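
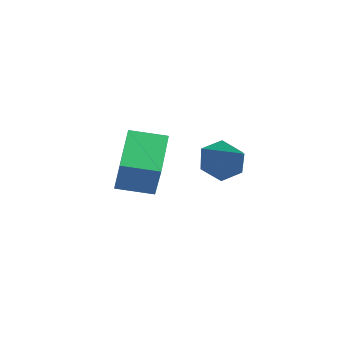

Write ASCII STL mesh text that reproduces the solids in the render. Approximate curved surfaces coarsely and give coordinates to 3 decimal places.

solid 
facet normal -0.481 0.767 0.424
outer loop
vertex -3.84 -0.8 -0.836
vertex -2.611 0.122 -1.109
vertex -4.544 -0.343 -2.462
endloop
endfacet
facet normal -0.787 -0.591 0.175
outer loop
vertex -3.489 -2.022 -3.391
vertex -3.84 -0.8 -0.836
vertex -4.544 -0.343 -2.462
endloop
endfacet
facet normal -0.481 0.767 0.424
outer loop
vertex -4.544 -0.343 -2.462
vertex -2.611 0.122 -1.109
vertex -3.315 0.579 -2.735
endloop
endfacet
facet normal -0.385 0.250 -0.889
outer loop
vertex -3.315 0.579 -2.735
vertex -3.489 -2.022 -3.391
vertex -4.544 -0.343 -2.462
endloop
endfacet
facet normal 0.385 -0.250 0.889
outer loop
vertex -3.84 -0.8 -0.836
vertex -1.556 -1.557 -2.038
vertex -2.611 0.122 -1.109
endloop
endfacet
facet normal -0.787 -0.591 0.175
outer loop
vertex -2.785 -2.479 -1.765
vertex -3.84 -0.8 -0.836
vertex -3.489 -2.022 -3.391
endloop
endfacet
facet normal 0.385 -0.250 0.889
outer loop
vertex -2.785 -2.479 -1.765
vertex -1.556 -1.557 -2.038
vertex -3.84 -0.8 -0.836
endloop
endfacet
facet normal 0.787 0.591 -0.175
outer loop
vertex -2.611 0.122 -1.109
vertex -1.556 -1.557 -2.038
vertex -3.315 0.579 -2.735
endloop
endfacet
facet normal -0.385 0.250 -0.889
outer loop
vertex -2.26 -1.1 -3.664
vertex -3.489 -2.022 -3.391
vertex -3.315 0.579 -2.735
endloop
endfacet
facet normal 0.787 0.591 -0.175
outer loop
vertex -3.315 0.579 -2.735
vertex -1.556 -1.557 -2.038
vertex -2.26 -1.1 -3.664
endloop
endfacet
facet normal 0.481 -0.767 -0.424
outer loop
vertex -2.26 -1.1 -3.664
vertex -2.785 -2.479 -1.765
vertex -3.489 -2.022 -3.391
endloop
endfacet
facet normal 0.481 -0.767 -0.424
outer loop
vertex -1.556 -1.557 -2.038
vertex -2.785 -2.479 -1.765
vertex -2.26 -1.1 -3.664
endloop
endfacet
facet normal -0.777 0.309 -0.548
outer loop
vertex 0.802 0.285 -2.015
vertex 0.196 -0.171 -1.412
vertex 0.444 0.752 -1.244
endloop
endfacet
facet normal 0.776 0.630 -0.021
outer loop
vertex 0.802 0.285 -2.015
vertex 0.444 0.752 -1.244
vertex 1.704 -0.769 -0.348
endloop
endfacet
facet normal -0.778 0.309 -0.548
outer loop
vertex 0.444 0.752 -1.244
vertex 0.196 -0.171 -1.412
vertex -0.163 0.295 -0.64
endloop
endfacet
facet normal 0.248 0.636 0.731
outer loop
vertex 0.444 0.752 -1.244
vertex -0.163 0.295 -0.64
vertex 1.704 -0.769 -0.348
endloop
endfacet
facet normal -0.777 0.309 -0.548
outer loop
vertex -0.163 0.295 -0.64
vertex 0.196 -0.171 -1.412
vertex -0.411 -0.627 -0.808
endloop
endfacet
facet normal -0.219 -0.118 0.969
outer loop
vertex -0.163 0.295 -0.64
vertex -0.411 -0.627 -0.808
vertex 1.704 -0.769 -0.348
endloop
endfacet
facet normal -0.777 0.308 -0.549
outer loop
vertex -0.411 -0.627 -0.808
vertex 0.196 -0.171 -1.412
vertex -0.052 -1.094 -1.579
endloop
endfacet
facet normal -0.158 -0.875 0.457
outer loop
vertex -0.411 -0.627 -0.808
vertex -0.052 -1.094 -1.579
vertex 1.704 -0.769 -0.348
endloop
endfacet
facet normal -0.778 0.308 -0.547
outer loop
vertex -0.052 -1.094 -1.579
vertex 0.196 -0.171 -1.412
vertex 0.554 -0.637 -2.183
endloop
endfacet
facet normal 0.370 -0.881 -0.295
outer loop
vertex -0.052 -1.094 -1.579
vertex 0.554 -0.637 -2.183
vertex 1.704 -0.769 -0.348
endloop
endfacet
facet normal -0.778 0.309 -0.548
outer loop
vertex 0.554 -0.637 -2.183
vertex 0.196 -0.171 -1.412
vertex 0.802 0.285 -2.015
endloop
endfacet
facet normal 0.836 -0.128 -0.533
outer loop
vertex 0.554 -0.637 -2.183
vertex 0.802 0.285 -2.015
vertex 1.704 -0.769 -0.348
endloop
endfacet

endsolid


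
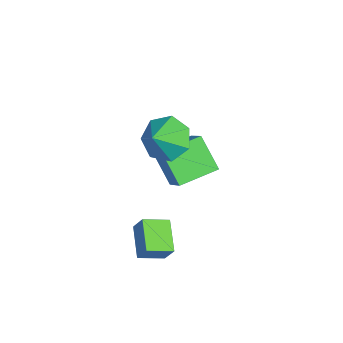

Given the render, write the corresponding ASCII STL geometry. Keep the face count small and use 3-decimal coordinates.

solid 
facet normal -0.738 -0.164 -0.655
outer loop
vertex -3.271 1.617 -2.797
vertex -3.826 3.107 -2.546
vertex -2.365 2.148 -3.951
endloop
endfacet
facet normal 0.344 -0.926 -0.156
outer loop
vertex -1.354 2.373 -3.054
vertex -3.271 1.617 -2.797
vertex -2.365 2.148 -3.951
endloop
endfacet
facet normal -0.738 -0.164 -0.655
outer loop
vertex -2.365 2.148 -3.951
vertex -3.826 3.107 -2.546
vertex -2.92 3.639 -3.7
endloop
endfacet
facet normal 0.580 0.341 -0.740
outer loop
vertex -2.92 3.639 -3.7
vertex -1.354 2.373 -3.054
vertex -2.365 2.148 -3.951
endloop
endfacet
facet normal -0.580 -0.341 0.740
outer loop
vertex -3.271 1.617 -2.797
vertex -2.815 3.332 -1.649
vertex -3.826 3.107 -2.546
endloop
endfacet
facet normal 0.344 -0.926 -0.157
outer loop
vertex -2.26 1.841 -1.9
vertex -3.271 1.617 -2.797
vertex -1.354 2.373 -3.054
endloop
endfacet
facet normal -0.581 -0.341 0.739
outer loop
vertex -2.26 1.841 -1.9
vertex -2.815 3.332 -1.649
vertex -3.271 1.617 -2.797
endloop
endfacet
facet normal -0.345 0.926 0.156
outer loop
vertex -3.826 3.107 -2.546
vertex -2.815 3.332 -1.649
vertex -2.92 3.639 -3.7
endloop
endfacet
facet normal 0.581 0.341 -0.739
outer loop
vertex -1.909 3.863 -2.803
vertex -1.354 2.373 -3.054
vertex -2.92 3.639 -3.7
endloop
endfacet
facet normal -0.344 0.926 0.156
outer loop
vertex -2.92 3.639 -3.7
vertex -2.815 3.332 -1.649
vertex -1.909 3.863 -2.803
endloop
endfacet
facet normal 0.738 0.164 0.655
outer loop
vertex -1.909 3.863 -2.803
vertex -2.26 1.841 -1.9
vertex -1.354 2.373 -3.054
endloop
endfacet
facet normal 0.738 0.164 0.655
outer loop
vertex -2.815 3.332 -1.649
vertex -2.26 1.841 -1.9
vertex -1.909 3.863 -2.803
endloop
endfacet
facet normal -0.398 -0.329 -0.856
outer loop
vertex 0.181 0.556 -3.701
vertex 0.034 1.529 -4.007
vertex 1.396 0.561 -4.267
endloop
endfacet
facet normal 0.142 -0.944 0.297
outer loop
vertex 1.746 0.851 -3.513
vertex 0.181 0.556 -3.701
vertex 1.396 0.561 -4.267
endloop
endfacet
facet normal -0.398 -0.329 -0.856
outer loop
vertex 1.396 0.561 -4.267
vertex 0.034 1.529 -4.007
vertex 1.249 1.534 -4.573
endloop
endfacet
facet normal 0.906 0.004 -0.422
outer loop
vertex 1.249 1.534 -4.573
vertex 1.746 0.851 -3.513
vertex 1.396 0.561 -4.267
endloop
endfacet
facet normal -0.906 -0.004 0.422
outer loop
vertex 0.181 0.556 -3.701
vertex 0.384 1.819 -3.253
vertex 0.034 1.529 -4.007
endloop
endfacet
facet normal 0.142 -0.944 0.297
outer loop
vertex 0.531 0.846 -2.947
vertex 0.181 0.556 -3.701
vertex 1.746 0.851 -3.513
endloop
endfacet
facet normal -0.906 -0.004 0.422
outer loop
vertex 0.531 0.846 -2.947
vertex 0.384 1.819 -3.253
vertex 0.181 0.556 -3.701
endloop
endfacet
facet normal -0.142 0.944 -0.297
outer loop
vertex 0.034 1.529 -4.007
vertex 0.384 1.819 -3.253
vertex 1.249 1.534 -4.573
endloop
endfacet
facet normal 0.906 0.004 -0.422
outer loop
vertex 1.599 1.824 -3.819
vertex 1.746 0.851 -3.513
vertex 1.249 1.534 -4.573
endloop
endfacet
facet normal -0.142 0.944 -0.297
outer loop
vertex 1.249 1.534 -4.573
vertex 0.384 1.819 -3.253
vertex 1.599 1.824 -3.819
endloop
endfacet
facet normal 0.398 0.329 0.856
outer loop
vertex 1.599 1.824 -3.819
vertex 0.531 0.846 -2.947
vertex 1.746 0.851 -3.513
endloop
endfacet
facet normal 0.398 0.329 0.856
outer loop
vertex 0.384 1.819 -3.253
vertex 0.531 0.846 -2.947
vertex 1.599 1.824 -3.819
endloop
endfacet
facet normal -0.604 0.472 -0.642
outer loop
vertex 0.138 2.512 0.479
vertex -0.486 1.799 0.541
vertex -0.432 2.586 1.069
endloop
endfacet
facet normal 0.675 0.432 0.598
outer loop
vertex 0.138 2.512 0.479
vertex -0.432 2.586 1.069
vertex 0.226 1.241 1.299
endloop
endfacet
facet normal -0.604 0.472 -0.642
outer loop
vertex -0.432 2.586 1.069
vertex -0.486 1.799 0.541
vertex -1.043 2.067 1.262
endloop
endfacet
facet normal 0.117 0.223 0.968
outer loop
vertex -0.432 2.586 1.069
vertex -1.043 2.067 1.262
vertex 0.226 1.241 1.299
endloop
endfacet
facet normal -0.603 0.473 -0.642
outer loop
vertex -1.043 2.067 1.262
vertex -0.486 1.799 0.541
vertex -1.235 1.346 0.911
endloop
endfacet
facet normal -0.263 -0.365 0.893
outer loop
vertex -1.043 2.067 1.262
vertex -1.235 1.346 0.911
vertex 0.226 1.241 1.299
endloop
endfacet
facet normal -0.603 0.472 -0.643
outer loop
vertex -1.235 1.346 0.911
vertex -0.486 1.799 0.541
vertex -0.862 0.966 0.282
endloop
endfacet
facet normal -0.178 -0.885 0.430
outer loop
vertex -1.235 1.346 0.911
vertex -0.862 0.966 0.282
vertex 0.226 1.241 1.299
endloop
endfacet
facet normal -0.603 0.472 -0.643
outer loop
vertex -0.862 0.966 0.282
vertex -0.486 1.799 0.541
vertex -0.206 1.212 -0.152
endloop
endfacet
facet normal 0.308 -0.949 -0.073
outer loop
vertex -0.862 0.966 0.282
vertex -0.206 1.212 -0.152
vertex 0.226 1.241 1.299
endloop
endfacet
facet normal -0.604 0.471 -0.643
outer loop
vertex -0.206 1.212 -0.152
vertex -0.486 1.799 0.541
vertex 0.239 1.901 -0.065
endloop
endfacet
facet normal 0.829 -0.506 -0.237
outer loop
vertex -0.206 1.212 -0.152
vertex 0.239 1.901 -0.065
vertex 0.226 1.241 1.299
endloop
endfacet
facet normal -0.603 0.472 -0.642
outer loop
vertex 0.239 1.901 -0.065
vertex -0.486 1.799 0.541
vertex 0.138 2.512 0.479
endloop
endfacet
facet normal 0.992 0.109 0.062
outer loop
vertex 0.239 1.901 -0.065
vertex 0.138 2.512 0.479
vertex 0.226 1.241 1.299
endloop
endfacet

endsolid


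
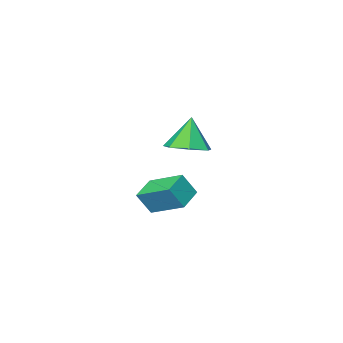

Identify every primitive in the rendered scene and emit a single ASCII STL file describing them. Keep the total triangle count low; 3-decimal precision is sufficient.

solid 
facet normal -0.836 -0.426 0.346
outer loop
vertex -3.358 -3.604 -1.106
vertex -3.902 -1.954 -0.387
vertex -3.941 -3.329 -2.177
endloop
endfacet
facet normal 0.290 -0.877 -0.383
outer loop
vertex -2.838 -2.766 -2.633
vertex -3.358 -3.604 -1.106
vertex -3.941 -3.329 -2.177
endloop
endfacet
facet normal -0.836 -0.427 0.346
outer loop
vertex -3.941 -3.329 -2.177
vertex -3.902 -1.954 -0.387
vertex -4.485 -1.68 -1.458
endloop
endfacet
facet normal -0.466 0.220 -0.857
outer loop
vertex -4.485 -1.68 -1.458
vertex -2.838 -2.766 -2.633
vertex -3.941 -3.329 -2.177
endloop
endfacet
facet normal 0.466 -0.220 0.857
outer loop
vertex -3.358 -3.604 -1.106
vertex -2.799 -1.391 -0.843
vertex -3.902 -1.954 -0.387
endloop
endfacet
facet normal 0.290 -0.877 -0.382
outer loop
vertex -2.255 -3.04 -1.562
vertex -3.358 -3.604 -1.106
vertex -2.838 -2.766 -2.633
endloop
endfacet
facet normal 0.467 -0.220 0.857
outer loop
vertex -2.255 -3.04 -1.562
vertex -2.799 -1.391 -0.843
vertex -3.358 -3.604 -1.106
endloop
endfacet
facet normal -0.290 0.877 0.382
outer loop
vertex -3.902 -1.954 -0.387
vertex -2.799 -1.391 -0.843
vertex -4.485 -1.68 -1.458
endloop
endfacet
facet normal -0.467 0.220 -0.857
outer loop
vertex -3.382 -1.116 -1.914
vertex -2.838 -2.766 -2.633
vertex -4.485 -1.68 -1.458
endloop
endfacet
facet normal -0.290 0.877 0.383
outer loop
vertex -4.485 -1.68 -1.458
vertex -2.799 -1.391 -0.843
vertex -3.382 -1.116 -1.914
endloop
endfacet
facet normal 0.836 0.426 -0.346
outer loop
vertex -3.382 -1.116 -1.914
vertex -2.255 -3.04 -1.562
vertex -2.838 -2.766 -2.633
endloop
endfacet
facet normal 0.836 0.426 -0.346
outer loop
vertex -2.799 -1.391 -0.843
vertex -2.255 -3.04 -1.562
vertex -3.382 -1.116 -1.914
endloop
endfacet
facet normal 0.231 0.143 -0.962
outer loop
vertex -0.692 1.13 2.802
vertex -1.375 1.846 2.745
vertex -0.417 1.923 2.986
endloop
endfacet
facet normal 0.692 -0.382 0.612
outer loop
vertex -0.692 1.13 2.802
vertex -0.417 1.923 2.986
vertex -1.745 1.614 4.295
endloop
endfacet
facet normal 0.231 0.144 -0.962
outer loop
vertex -0.417 1.923 2.986
vertex -1.375 1.846 2.745
vertex -0.863 2.658 2.989
endloop
endfacet
facet normal 0.609 0.366 0.704
outer loop
vertex -0.417 1.923 2.986
vertex -0.863 2.658 2.989
vertex -1.745 1.614 4.295
endloop
endfacet
facet normal 0.231 0.144 -0.962
outer loop
vertex -0.863 2.658 2.989
vertex -1.375 1.846 2.745
vertex -1.694 2.781 2.808
endloop
endfacet
facet normal -0.018 0.787 0.617
outer loop
vertex -0.863 2.658 2.989
vertex -1.694 2.781 2.808
vertex -1.745 1.614 4.295
endloop
endfacet
facet normal 0.231 0.144 -0.962
outer loop
vertex -1.694 2.781 2.808
vertex -1.375 1.846 2.745
vertex -2.284 2.2 2.58
endloop
endfacet
facet normal -0.714 0.562 0.417
outer loop
vertex -1.694 2.781 2.808
vertex -2.284 2.2 2.58
vertex -1.745 1.614 4.295
endloop
endfacet
facet normal 0.230 0.142 -0.963
outer loop
vertex -2.284 2.2 2.58
vertex -1.375 1.846 2.745
vertex -2.19 1.352 2.477
endloop
endfacet
facet normal -0.957 -0.137 0.254
outer loop
vertex -2.284 2.2 2.58
vertex -2.19 1.352 2.477
vertex -1.745 1.614 4.295
endloop
endfacet
facet normal 0.229 0.144 -0.963
outer loop
vertex -2.19 1.352 2.477
vertex -1.375 1.846 2.745
vertex -1.481 0.876 2.575
endloop
endfacet
facet normal -0.563 -0.787 0.251
outer loop
vertex -2.19 1.352 2.477
vertex -1.481 0.876 2.575
vertex -1.745 1.614 4.295
endloop
endfacet
facet normal 0.231 0.143 -0.962
outer loop
vertex -1.481 0.876 2.575
vertex -1.375 1.846 2.745
vertex -0.692 1.13 2.802
endloop
endfacet
facet normal 0.170 -0.896 0.411
outer loop
vertex -1.481 0.876 2.575
vertex -0.692 1.13 2.802
vertex -1.745 1.614 4.295
endloop
endfacet

endsolid


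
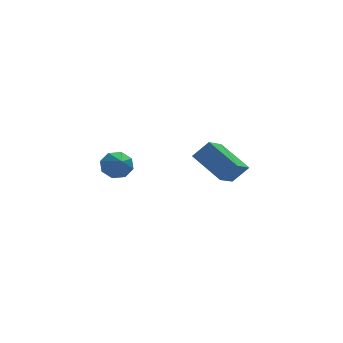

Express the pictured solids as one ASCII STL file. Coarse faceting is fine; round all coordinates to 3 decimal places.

solid 
facet normal 0.064 0.861 -0.505
outer loop
vertex -3.585 0.815 -0.081
vertex -3.91 0.457 -0.732
vertex -4.204 0.855 -0.091
endloop
endfacet
facet normal -0.011 0.081 0.997
outer loop
vertex -3.585 0.815 -0.081
vertex -4.204 0.855 -0.091
vertex -4.01 -0.877 0.052
endloop
endfacet
facet normal 0.065 0.861 -0.505
outer loop
vertex -4.204 0.855 -0.091
vertex -3.91 0.457 -0.732
vertex -4.65 0.663 -0.476
endloop
endfacet
facet normal -0.651 -0.010 0.759
outer loop
vertex -4.204 0.855 -0.091
vertex -4.65 0.663 -0.476
vertex -4.01 -0.877 0.052
endloop
endfacet
facet normal 0.064 0.860 -0.506
outer loop
vertex -4.65 0.663 -0.476
vertex -3.91 0.457 -0.732
vertex -4.663 0.35 -1.01
endloop
endfacet
facet normal -0.927 -0.314 0.207
outer loop
vertex -4.65 0.663 -0.476
vertex -4.663 0.35 -1.01
vertex -4.01 -0.877 0.052
endloop
endfacet
facet normal 0.065 0.860 -0.506
outer loop
vertex -4.663 0.35 -1.01
vertex -3.91 0.457 -0.732
vertex -4.234 0.099 -1.382
endloop
endfacet
facet normal -0.677 -0.654 -0.339
outer loop
vertex -4.663 0.35 -1.01
vertex -4.234 0.099 -1.382
vertex -4.01 -0.877 0.052
endloop
endfacet
facet normal 0.064 0.860 -0.506
outer loop
vertex -4.234 0.099 -1.382
vertex -3.91 0.457 -0.732
vertex -3.616 0.058 -1.373
endloop
endfacet
facet normal -0.047 -0.829 -0.557
outer loop
vertex -4.234 0.099 -1.382
vertex -3.616 0.058 -1.373
vertex -4.01 -0.877 0.052
endloop
endfacet
facet normal 0.064 0.860 -0.506
outer loop
vertex -3.616 0.058 -1.373
vertex -3.91 0.457 -0.732
vertex -3.17 0.251 -0.988
endloop
endfacet
facet normal 0.595 -0.738 -0.319
outer loop
vertex -3.616 0.058 -1.373
vertex -3.17 0.251 -0.988
vertex -4.01 -0.877 0.052
endloop
endfacet
facet normal 0.065 0.861 -0.505
outer loop
vertex -3.17 0.251 -0.988
vertex -3.91 0.457 -0.732
vertex -3.157 0.564 -0.453
endloop
endfacet
facet normal 0.870 -0.434 0.233
outer loop
vertex -3.17 0.251 -0.988
vertex -3.157 0.564 -0.453
vertex -4.01 -0.877 0.052
endloop
endfacet
facet normal 0.065 0.860 -0.506
outer loop
vertex -3.157 0.564 -0.453
vertex -3.91 0.457 -0.732
vertex -3.585 0.815 -0.081
endloop
endfacet
facet normal 0.621 -0.095 0.778
outer loop
vertex -3.157 0.564 -0.453
vertex -3.585 0.815 -0.081
vertex -4.01 -0.877 0.052
endloop
endfacet
facet normal -0.604 -0.673 0.428
outer loop
vertex 2.308 1.39 -1.961
vertex 1.377 2.922 -0.867
vertex 1.5 1.542 -2.862
endloop
endfacet
facet normal 0.443 -0.730 -0.521
outer loop
vertex 2.503 2.658 -3.573
vertex 2.308 1.39 -1.961
vertex 1.5 1.542 -2.862
endloop
endfacet
facet normal -0.604 -0.672 0.428
outer loop
vertex 1.5 1.542 -2.862
vertex 1.377 2.922 -0.867
vertex 0.569 3.074 -1.769
endloop
endfacet
facet normal -0.662 0.125 -0.739
outer loop
vertex 0.569 3.074 -1.769
vertex 2.503 2.658 -3.573
vertex 1.5 1.542 -2.862
endloop
endfacet
facet normal 0.662 -0.125 0.739
outer loop
vertex 2.308 1.39 -1.961
vertex 2.38 4.038 -1.578
vertex 1.377 2.922 -0.867
endloop
endfacet
facet normal 0.444 -0.730 -0.520
outer loop
vertex 3.311 2.506 -2.671
vertex 2.308 1.39 -1.961
vertex 2.503 2.658 -3.573
endloop
endfacet
facet normal 0.662 -0.125 0.739
outer loop
vertex 3.311 2.506 -2.671
vertex 2.38 4.038 -1.578
vertex 2.308 1.39 -1.961
endloop
endfacet
facet normal -0.443 0.730 0.520
outer loop
vertex 1.377 2.922 -0.867
vertex 2.38 4.038 -1.578
vertex 0.569 3.074 -1.769
endloop
endfacet
facet normal -0.662 0.125 -0.739
outer loop
vertex 1.572 4.19 -2.479
vertex 2.503 2.658 -3.573
vertex 0.569 3.074 -1.769
endloop
endfacet
facet normal -0.443 0.730 0.521
outer loop
vertex 0.569 3.074 -1.769
vertex 2.38 4.038 -1.578
vertex 1.572 4.19 -2.479
endloop
endfacet
facet normal 0.604 0.672 -0.428
outer loop
vertex 1.572 4.19 -2.479
vertex 3.311 2.506 -2.671
vertex 2.503 2.658 -3.573
endloop
endfacet
facet normal 0.604 0.672 -0.428
outer loop
vertex 2.38 4.038 -1.578
vertex 3.311 2.506 -2.671
vertex 1.572 4.19 -2.479
endloop
endfacet

endsolid


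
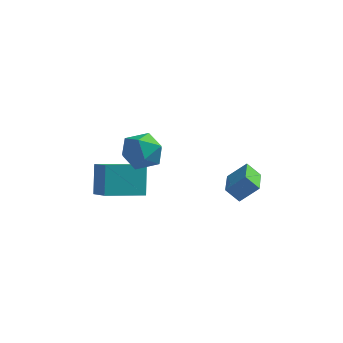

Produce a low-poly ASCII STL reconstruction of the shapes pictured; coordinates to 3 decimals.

solid 
facet normal -0.691 -0.085 0.718
outer loop
vertex 3.667 -0.253 -2.523
vertex 3.225 1.446 -2.746
vertex 2.812 -0.588 -3.385
endloop
endfacet
facet normal 0.249 -0.960 0.126
outer loop
vertex 3.475 -0.506 -4.074
vertex 3.667 -0.253 -2.523
vertex 2.812 -0.588 -3.385
endloop
endfacet
facet normal -0.691 -0.085 0.718
outer loop
vertex 2.812 -0.588 -3.385
vertex 3.225 1.446 -2.746
vertex 2.37 1.111 -3.608
endloop
endfacet
facet normal -0.679 -0.266 -0.685
outer loop
vertex 2.37 1.111 -3.608
vertex 3.475 -0.506 -4.074
vertex 2.812 -0.588 -3.385
endloop
endfacet
facet normal 0.679 0.266 0.685
outer loop
vertex 3.667 -0.253 -2.523
vertex 3.888 1.528 -3.435
vertex 3.225 1.446 -2.746
endloop
endfacet
facet normal 0.249 -0.960 0.126
outer loop
vertex 4.33 -0.171 -3.212
vertex 3.667 -0.253 -2.523
vertex 3.475 -0.506 -4.074
endloop
endfacet
facet normal 0.679 0.266 0.685
outer loop
vertex 4.33 -0.171 -3.212
vertex 3.888 1.528 -3.435
vertex 3.667 -0.253 -2.523
endloop
endfacet
facet normal -0.249 0.960 -0.126
outer loop
vertex 3.225 1.446 -2.746
vertex 3.888 1.528 -3.435
vertex 2.37 1.111 -3.608
endloop
endfacet
facet normal -0.679 -0.266 -0.685
outer loop
vertex 3.033 1.193 -4.297
vertex 3.475 -0.506 -4.074
vertex 2.37 1.111 -3.608
endloop
endfacet
facet normal -0.249 0.960 -0.126
outer loop
vertex 2.37 1.111 -3.608
vertex 3.888 1.528 -3.435
vertex 3.033 1.193 -4.297
endloop
endfacet
facet normal 0.691 0.085 -0.718
outer loop
vertex 3.033 1.193 -4.297
vertex 4.33 -0.171 -3.212
vertex 3.475 -0.506 -4.074
endloop
endfacet
facet normal 0.691 0.085 -0.718
outer loop
vertex 3.888 1.528 -3.435
vertex 4.33 -0.171 -3.212
vertex 3.033 1.193 -4.297
endloop
endfacet
facet normal -0.606 -0.431 0.668
outer loop
vertex -1.805 -1.311 -0.399
vertex -1.558 -2.331 -0.832
vertex -0.929 -1.905 0.013
endloop
endfacet
facet normal -0.323 0.170 0.931
outer loop
vertex -1.805 -1.311 -0.399
vertex -0.929 -1.905 0.013
vertex -0.827 -0.787 -0.156
endloop
endfacet
facet normal -0.502 0.707 0.498
outer loop
vertex -1.805 -1.311 -0.399
vertex -0.827 -0.787 -0.156
vertex -1.393 -0.522 -1.104
endloop
endfacet
facet normal -0.898 0.439 -0.033
outer loop
vertex -1.805 -1.311 -0.399
vertex -1.393 -0.522 -1.104
vertex -1.844 -1.476 -1.522
endloop
endfacet
facet normal -0.962 -0.264 0.072
outer loop
vertex -1.805 -1.311 -0.399
vertex -1.844 -1.476 -1.522
vertex -1.558 -2.331 -0.832
endloop
endfacet
facet normal 0.388 0.103 0.916
outer loop
vertex -0.827 -0.787 -0.156
vertex -0.929 -1.905 0.013
vertex 0.024 -1.484 -0.438
endloop
endfacet
facet normal -0.072 -0.868 0.491
outer loop
vertex -0.929 -1.905 0.013
vertex -1.558 -2.331 -0.832
vertex -0.427 -2.438 -0.856
endloop
endfacet
facet normal -0.647 -0.598 -0.473
outer loop
vertex -1.558 -2.331 -0.832
vertex -1.844 -1.476 -1.522
vertex -0.993 -2.173 -1.804
endloop
endfacet
facet normal -0.543 0.539 -0.644
outer loop
vertex -1.844 -1.476 -1.522
vertex -1.393 -0.522 -1.104
vertex -0.891 -1.055 -1.973
endloop
endfacet
facet normal 0.097 0.972 0.214
outer loop
vertex -1.393 -0.522 -1.104
vertex -0.827 -0.787 -0.156
vertex -0.262 -0.629 -1.128
endloop
endfacet
facet normal 0.898 -0.439 0.033
outer loop
vertex -0.015 -1.649 -1.561
vertex 0.024 -1.484 -0.438
vertex -0.427 -2.438 -0.856
endloop
endfacet
facet normal 0.502 -0.707 -0.498
outer loop
vertex -0.015 -1.649 -1.561
vertex -0.427 -2.438 -0.856
vertex -0.993 -2.173 -1.804
endloop
endfacet
facet normal 0.323 -0.170 -0.931
outer loop
vertex -0.015 -1.649 -1.561
vertex -0.993 -2.173 -1.804
vertex -0.891 -1.055 -1.973
endloop
endfacet
facet normal 0.606 0.431 -0.668
outer loop
vertex -0.015 -1.649 -1.561
vertex -0.891 -1.055 -1.973
vertex -0.262 -0.629 -1.128
endloop
endfacet
facet normal 0.962 0.264 -0.072
outer loop
vertex -0.015 -1.649 -1.561
vertex -0.262 -0.629 -1.128
vertex 0.024 -1.484 -0.438
endloop
endfacet
facet normal 0.543 -0.539 0.644
outer loop
vertex -0.427 -2.438 -0.856
vertex 0.024 -1.484 -0.438
vertex -0.929 -1.905 0.013
endloop
endfacet
facet normal -0.097 -0.972 -0.214
outer loop
vertex -0.993 -2.173 -1.804
vertex -0.427 -2.438 -0.856
vertex -1.558 -2.331 -0.832
endloop
endfacet
facet normal -0.388 -0.103 -0.916
outer loop
vertex -0.891 -1.055 -1.973
vertex -0.993 -2.173 -1.804
vertex -1.844 -1.476 -1.522
endloop
endfacet
facet normal 0.072 0.868 -0.491
outer loop
vertex -0.262 -0.629 -1.128
vertex -0.891 -1.055 -1.973
vertex -1.393 -0.522 -1.104
endloop
endfacet
facet normal 0.647 0.598 0.473
outer loop
vertex 0.024 -1.484 -0.438
vertex -0.262 -0.629 -1.128
vertex -0.827 -0.787 -0.156
endloop
endfacet
facet normal -0.770 -0.604 0.206
outer loop
vertex -2.47 -2.116 -1.884
vertex -3.394 -1.174 -2.578
vertex -2.21 -2.952 -3.365
endloop
endfacet
facet normal 0.620 -0.632 0.466
outer loop
vertex -0.646 -1.726 -3.782
vertex -2.47 -2.116 -1.884
vertex -2.21 -2.952 -3.365
endloop
endfacet
facet normal -0.770 -0.604 0.205
outer loop
vertex -2.21 -2.952 -3.365
vertex -3.394 -1.174 -2.578
vertex -3.133 -2.01 -4.059
endloop
endfacet
facet normal 0.151 -0.486 -0.861
outer loop
vertex -3.133 -2.01 -4.059
vertex -0.646 -1.726 -3.782
vertex -2.21 -2.952 -3.365
endloop
endfacet
facet normal -0.151 0.486 0.861
outer loop
vertex -2.47 -2.116 -1.884
vertex -1.83 0.052 -2.995
vertex -3.394 -1.174 -2.578
endloop
endfacet
facet normal 0.620 -0.632 0.466
outer loop
vertex -0.907 -0.89 -2.301
vertex -2.47 -2.116 -1.884
vertex -0.646 -1.726 -3.782
endloop
endfacet
facet normal -0.151 0.486 0.861
outer loop
vertex -0.907 -0.89 -2.301
vertex -1.83 0.052 -2.995
vertex -2.47 -2.116 -1.884
endloop
endfacet
facet normal -0.619 0.632 -0.466
outer loop
vertex -3.394 -1.174 -2.578
vertex -1.83 0.052 -2.995
vertex -3.133 -2.01 -4.059
endloop
endfacet
facet normal 0.151 -0.486 -0.861
outer loop
vertex -1.57 -0.784 -4.476
vertex -0.646 -1.726 -3.782
vertex -3.133 -2.01 -4.059
endloop
endfacet
facet normal -0.620 0.632 -0.465
outer loop
vertex -3.133 -2.01 -4.059
vertex -1.83 0.052 -2.995
vertex -1.57 -0.784 -4.476
endloop
endfacet
facet normal 0.770 0.604 -0.205
outer loop
vertex -1.57 -0.784 -4.476
vertex -0.907 -0.89 -2.301
vertex -0.646 -1.726 -3.782
endloop
endfacet
facet normal 0.770 0.604 -0.205
outer loop
vertex -1.83 0.052 -2.995
vertex -0.907 -0.89 -2.301
vertex -1.57 -0.784 -4.476
endloop
endfacet

endsolid


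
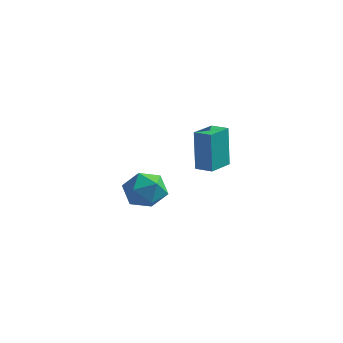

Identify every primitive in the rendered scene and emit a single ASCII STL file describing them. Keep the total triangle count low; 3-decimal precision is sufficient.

solid 
facet normal -0.783 0.114 0.611
outer loop
vertex -1.315 -2.141 1.961
vertex -1.559 -3.156 1.837
vertex -0.912 -2.862 2.611
endloop
endfacet
facet normal -0.256 0.564 0.785
outer loop
vertex -1.315 -2.141 1.961
vertex -0.912 -2.862 2.611
vertex -0.306 -2.083 2.249
endloop
endfacet
facet normal -0.117 0.970 0.215
outer loop
vertex -1.315 -2.141 1.961
vertex -0.306 -2.083 2.249
vertex -0.579 -1.895 1.252
endloop
endfacet
facet normal -0.557 0.771 -0.310
outer loop
vertex -1.315 -2.141 1.961
vertex -0.579 -1.895 1.252
vertex -1.354 -2.558 0.996
endloop
endfacet
facet normal -0.968 0.241 -0.065
outer loop
vertex -1.315 -2.141 1.961
vertex -1.354 -2.558 0.996
vertex -1.559 -3.156 1.837
endloop
endfacet
facet normal 0.325 0.178 0.929
outer loop
vertex -0.306 -2.083 2.249
vertex -0.912 -2.862 2.611
vertex 0.074 -3.062 2.304
endloop
endfacet
facet normal -0.525 -0.551 0.648
outer loop
vertex -0.912 -2.862 2.611
vertex -1.559 -3.156 1.837
vertex -0.701 -3.725 2.048
endloop
endfacet
facet normal -0.825 -0.345 -0.447
outer loop
vertex -1.559 -3.156 1.837
vertex -1.354 -2.558 0.996
vertex -0.974 -3.537 1.051
endloop
endfacet
facet normal -0.159 0.512 -0.844
outer loop
vertex -1.354 -2.558 0.996
vertex -0.579 -1.895 1.252
vertex -0.368 -2.758 0.689
endloop
endfacet
facet normal 0.552 0.834 0.006
outer loop
vertex -0.579 -1.895 1.252
vertex -0.306 -2.083 2.249
vertex 0.279 -2.464 1.463
endloop
endfacet
facet normal 0.557 -0.771 0.310
outer loop
vertex 0.035 -3.479 1.339
vertex 0.074 -3.062 2.304
vertex -0.701 -3.725 2.048
endloop
endfacet
facet normal 0.117 -0.970 -0.215
outer loop
vertex 0.035 -3.479 1.339
vertex -0.701 -3.725 2.048
vertex -0.974 -3.537 1.051
endloop
endfacet
facet normal 0.256 -0.564 -0.785
outer loop
vertex 0.035 -3.479 1.339
vertex -0.974 -3.537 1.051
vertex -0.368 -2.758 0.689
endloop
endfacet
facet normal 0.783 -0.114 -0.611
outer loop
vertex 0.035 -3.479 1.339
vertex -0.368 -2.758 0.689
vertex 0.279 -2.464 1.463
endloop
endfacet
facet normal 0.968 -0.241 0.065
outer loop
vertex 0.035 -3.479 1.339
vertex 0.279 -2.464 1.463
vertex 0.074 -3.062 2.304
endloop
endfacet
facet normal 0.159 -0.512 0.844
outer loop
vertex -0.701 -3.725 2.048
vertex 0.074 -3.062 2.304
vertex -0.912 -2.862 2.611
endloop
endfacet
facet normal -0.552 -0.834 -0.006
outer loop
vertex -0.974 -3.537 1.051
vertex -0.701 -3.725 2.048
vertex -1.559 -3.156 1.837
endloop
endfacet
facet normal -0.325 -0.178 -0.929
outer loop
vertex -0.368 -2.758 0.689
vertex -0.974 -3.537 1.051
vertex -1.354 -2.558 0.996
endloop
endfacet
facet normal 0.525 0.551 -0.648
outer loop
vertex 0.279 -2.464 1.463
vertex -0.368 -2.758 0.689
vertex -0.579 -1.895 1.252
endloop
endfacet
facet normal 0.825 0.345 0.447
outer loop
vertex 0.074 -3.062 2.304
vertex 0.279 -2.464 1.463
vertex -0.306 -2.083 2.249
endloop
endfacet
facet normal -0.988 0.117 -0.097
outer loop
vertex -0.915 2.145 2.887
vertex -0.739 3.529 2.768
vertex -0.73 1.936 0.745
endloop
endfacet
facet normal -0.125 -0.988 0.086
outer loop
vertex 0.159 1.831 0.832
vertex -0.915 2.145 2.887
vertex -0.73 1.936 0.745
endloop
endfacet
facet normal -0.988 0.117 -0.097
outer loop
vertex -0.73 1.936 0.745
vertex -0.739 3.529 2.768
vertex -0.554 3.32 0.626
endloop
endfacet
facet normal 0.086 -0.096 -0.992
outer loop
vertex -0.554 3.32 0.626
vertex 0.159 1.831 0.832
vertex -0.73 1.936 0.745
endloop
endfacet
facet normal -0.086 0.096 0.992
outer loop
vertex -0.915 2.145 2.887
vertex 0.15 3.424 2.855
vertex -0.739 3.529 2.768
endloop
endfacet
facet normal -0.125 -0.988 0.086
outer loop
vertex -0.026 2.04 2.974
vertex -0.915 2.145 2.887
vertex 0.159 1.831 0.832
endloop
endfacet
facet normal -0.086 0.096 0.992
outer loop
vertex -0.026 2.04 2.974
vertex 0.15 3.424 2.855
vertex -0.915 2.145 2.887
endloop
endfacet
facet normal 0.125 0.988 -0.086
outer loop
vertex -0.739 3.529 2.768
vertex 0.15 3.424 2.855
vertex -0.554 3.32 0.626
endloop
endfacet
facet normal 0.086 -0.096 -0.992
outer loop
vertex 0.335 3.215 0.713
vertex 0.159 1.831 0.832
vertex -0.554 3.32 0.626
endloop
endfacet
facet normal 0.125 0.988 -0.086
outer loop
vertex -0.554 3.32 0.626
vertex 0.15 3.424 2.855
vertex 0.335 3.215 0.713
endloop
endfacet
facet normal 0.988 -0.117 0.097
outer loop
vertex 0.335 3.215 0.713
vertex -0.026 2.04 2.974
vertex 0.159 1.831 0.832
endloop
endfacet
facet normal 0.988 -0.117 0.097
outer loop
vertex 0.15 3.424 2.855
vertex -0.026 2.04 2.974
vertex 0.335 3.215 0.713
endloop
endfacet

endsolid


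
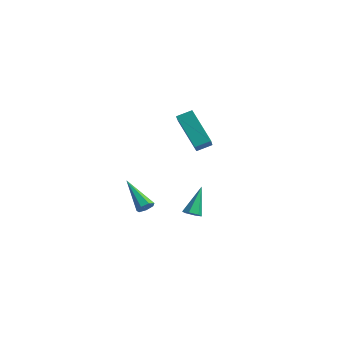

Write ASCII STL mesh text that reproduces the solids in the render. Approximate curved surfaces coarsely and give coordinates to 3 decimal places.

solid 
facet normal 0.201 -0.619 -0.759
outer loop
vertex 1.613 -1.258 -2.87
vertex 1.12 -1.218 -3.033
vertex 1.481 -0.886 -3.208
endloop
endfacet
facet normal 0.869 0.464 0.171
outer loop
vertex 1.613 -1.258 -2.87
vertex 1.481 -0.886 -3.208
vertex 0.76 -0.102 -1.667
endloop
endfacet
facet normal 0.202 -0.620 -0.758
outer loop
vertex 1.481 -0.886 -3.208
vertex 1.12 -1.218 -3.033
vertex 0.989 -0.846 -3.372
endloop
endfacet
facet normal 0.197 0.908 -0.370
outer loop
vertex 1.481 -0.886 -3.208
vertex 0.989 -0.846 -3.372
vertex 0.76 -0.102 -1.667
endloop
endfacet
facet normal 0.199 -0.621 -0.758
outer loop
vertex 0.989 -0.846 -3.372
vertex 1.12 -1.218 -3.033
vertex 0.628 -1.177 -3.196
endloop
endfacet
facet normal -0.720 0.596 -0.357
outer loop
vertex 0.989 -0.846 -3.372
vertex 0.628 -1.177 -3.196
vertex 0.76 -0.102 -1.667
endloop
endfacet
facet normal 0.200 -0.620 -0.758
outer loop
vertex 0.628 -1.177 -3.196
vertex 1.12 -1.218 -3.033
vertex 0.76 -1.549 -2.857
endloop
endfacet
facet normal -0.967 -0.163 0.198
outer loop
vertex 0.628 -1.177 -3.196
vertex 0.76 -1.549 -2.857
vertex 0.76 -0.102 -1.667
endloop
endfacet
facet normal 0.200 -0.620 -0.758
outer loop
vertex 0.76 -1.549 -2.857
vertex 1.12 -1.218 -3.033
vertex 1.252 -1.59 -2.694
endloop
endfacet
facet normal -0.295 -0.607 0.738
outer loop
vertex 0.76 -1.549 -2.857
vertex 1.252 -1.59 -2.694
vertex 0.76 -0.102 -1.667
endloop
endfacet
facet normal 0.200 -0.620 -0.758
outer loop
vertex 1.252 -1.59 -2.694
vertex 1.12 -1.218 -3.033
vertex 1.613 -1.258 -2.87
endloop
endfacet
facet normal 0.623 -0.294 0.724
outer loop
vertex 1.252 -1.59 -2.694
vertex 1.613 -1.258 -2.87
vertex 0.76 -0.102 -1.667
endloop
endfacet
facet normal -0.709 0.130 0.693
outer loop
vertex 1.225 -2.502 4.618
vertex 1.663 -1.823 4.939
vertex 0.401 -1.482 3.584
endloop
endfacet
facet normal -0.504 -0.781 -0.369
outer loop
vertex 1.897 -1.757 2.121
vertex 1.225 -2.502 4.618
vertex 0.401 -1.482 3.584
endloop
endfacet
facet normal -0.709 0.131 0.693
outer loop
vertex 0.401 -1.482 3.584
vertex 1.663 -1.823 4.939
vertex 0.84 -0.803 3.905
endloop
endfacet
facet normal -0.493 0.611 -0.619
outer loop
vertex 0.84 -0.803 3.905
vertex 1.897 -1.757 2.121
vertex 0.401 -1.482 3.584
endloop
endfacet
facet normal 0.493 -0.611 0.619
outer loop
vertex 1.225 -2.502 4.618
vertex 3.159 -2.098 3.476
vertex 1.663 -1.823 4.939
endloop
endfacet
facet normal -0.504 -0.781 -0.369
outer loop
vertex 2.72 -2.777 3.155
vertex 1.225 -2.502 4.618
vertex 1.897 -1.757 2.121
endloop
endfacet
facet normal 0.493 -0.611 0.619
outer loop
vertex 2.72 -2.777 3.155
vertex 3.159 -2.098 3.476
vertex 1.225 -2.502 4.618
endloop
endfacet
facet normal 0.504 0.781 0.369
outer loop
vertex 1.663 -1.823 4.939
vertex 3.159 -2.098 3.476
vertex 0.84 -0.803 3.905
endloop
endfacet
facet normal -0.493 0.611 -0.619
outer loop
vertex 2.335 -1.078 2.442
vertex 1.897 -1.757 2.121
vertex 0.84 -0.803 3.905
endloop
endfacet
facet normal 0.504 0.781 0.369
outer loop
vertex 0.84 -0.803 3.905
vertex 3.159 -2.098 3.476
vertex 2.335 -1.078 2.442
endloop
endfacet
facet normal 0.709 -0.130 -0.693
outer loop
vertex 2.335 -1.078 2.442
vertex 2.72 -2.777 3.155
vertex 1.897 -1.757 2.121
endloop
endfacet
facet normal 0.709 -0.130 -0.693
outer loop
vertex 3.159 -2.098 3.476
vertex 2.72 -2.777 3.155
vertex 2.335 -1.078 2.442
endloop
endfacet
facet normal 0.820 -0.178 -0.544
outer loop
vertex 0.66 -3.857 -1.247
vertex 0.386 -3.812 -1.675
vertex 0.636 -3.449 -1.417
endloop
endfacet
facet normal 0.376 0.375 0.847
outer loop
vertex 0.66 -3.857 -1.247
vertex 0.636 -3.449 -1.417
vertex -1.286 -3.448 -0.565
endloop
endfacet
facet normal 0.820 -0.178 -0.544
outer loop
vertex 0.636 -3.449 -1.417
vertex 0.386 -3.812 -1.675
vertex 0.424 -3.314 -1.781
endloop
endfacet
facet normal 0.125 0.952 0.280
outer loop
vertex 0.636 -3.449 -1.417
vertex 0.424 -3.314 -1.781
vertex -1.286 -3.448 -0.565
endloop
endfacet
facet normal 0.819 -0.178 -0.545
outer loop
vertex 0.424 -3.314 -1.781
vertex 0.386 -3.812 -1.675
vertex 0.183 -3.554 -2.065
endloop
endfacet
facet normal -0.356 0.841 -0.408
outer loop
vertex 0.424 -3.314 -1.781
vertex 0.183 -3.554 -2.065
vertex -1.286 -3.448 -0.565
endloop
endfacet
facet normal 0.820 -0.177 -0.544
outer loop
vertex 0.183 -3.554 -2.065
vertex 0.386 -3.812 -1.675
vertex 0.096 -3.987 -2.055
endloop
endfacet
facet normal -0.704 0.125 -0.699
outer loop
vertex 0.183 -3.554 -2.065
vertex 0.096 -3.987 -2.055
vertex -1.286 -3.448 -0.565
endloop
endfacet
facet normal 0.820 -0.178 -0.544
outer loop
vertex 0.096 -3.987 -2.055
vertex 0.386 -3.812 -1.675
vertex 0.227 -4.289 -1.759
endloop
endfacet
facet normal -0.658 -0.653 -0.375
outer loop
vertex 0.096 -3.987 -2.055
vertex 0.227 -4.289 -1.759
vertex -1.286 -3.448 -0.565
endloop
endfacet
facet normal 0.820 -0.178 -0.543
outer loop
vertex 0.227 -4.289 -1.759
vertex 0.386 -3.812 -1.675
vertex 0.478 -4.231 -1.399
endloop
endfacet
facet normal -0.252 -0.912 0.323
outer loop
vertex 0.227 -4.289 -1.759
vertex 0.478 -4.231 -1.399
vertex -1.286 -3.448 -0.565
endloop
endfacet
facet normal 0.820 -0.178 -0.544
outer loop
vertex 0.478 -4.231 -1.399
vertex 0.386 -3.812 -1.675
vertex 0.66 -3.857 -1.247
endloop
endfacet
facet normal 0.208 -0.454 0.867
outer loop
vertex 0.478 -4.231 -1.399
vertex 0.66 -3.857 -1.247
vertex -1.286 -3.448 -0.565
endloop
endfacet

endsolid


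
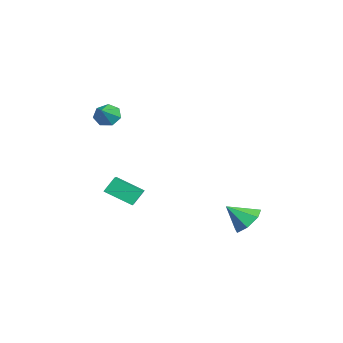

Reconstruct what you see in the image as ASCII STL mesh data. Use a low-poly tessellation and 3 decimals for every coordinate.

solid 
facet normal 0.019 0.739 -0.673
outer loop
vertex 2.061 4.365 -3.982
vertex 1.034 4.43 -3.939
vertex 1.734 4.93 -3.371
endloop
endfacet
facet normal 0.792 -0.175 0.585
outer loop
vertex 2.061 4.365 -3.982
vertex 1.734 4.93 -3.371
vertex 1.006 3.27 -2.881
endloop
endfacet
facet normal 0.018 0.739 -0.673
outer loop
vertex 1.734 4.93 -3.371
vertex 1.034 4.43 -3.939
vertex 0.879 5.118 -3.188
endloop
endfacet
facet normal 0.243 0.175 0.954
outer loop
vertex 1.734 4.93 -3.371
vertex 0.879 5.118 -3.188
vertex 1.006 3.27 -2.881
endloop
endfacet
facet normal 0.018 0.739 -0.673
outer loop
vertex 0.879 5.118 -3.188
vertex 1.034 4.43 -3.939
vertex 0.142 4.788 -3.57
endloop
endfacet
facet normal -0.496 0.109 0.862
outer loop
vertex 0.879 5.118 -3.188
vertex 0.142 4.788 -3.57
vertex 1.006 3.27 -2.881
endloop
endfacet
facet normal 0.018 0.739 -0.673
outer loop
vertex 0.142 4.788 -3.57
vertex 1.034 4.43 -3.939
vertex 0.076 4.189 -4.23
endloop
endfacet
facet normal -0.868 -0.322 0.379
outer loop
vertex 0.142 4.788 -3.57
vertex 0.076 4.189 -4.23
vertex 1.006 3.27 -2.881
endloop
endfacet
facet normal 0.019 0.739 -0.674
outer loop
vertex 0.076 4.189 -4.23
vertex 1.034 4.43 -3.939
vertex 0.732 3.771 -4.67
endloop
endfacet
facet normal -0.594 -0.794 -0.131
outer loop
vertex 0.076 4.189 -4.23
vertex 0.732 3.771 -4.67
vertex 1.006 3.27 -2.881
endloop
endfacet
facet normal 0.019 0.739 -0.674
outer loop
vertex 0.732 3.771 -4.67
vertex 1.034 4.43 -3.939
vertex 1.616 3.849 -4.56
endloop
endfacet
facet normal 0.119 -0.951 -0.285
outer loop
vertex 0.732 3.771 -4.67
vertex 1.616 3.849 -4.56
vertex 1.006 3.27 -2.881
endloop
endfacet
facet normal 0.019 0.739 -0.674
outer loop
vertex 1.616 3.849 -4.56
vertex 1.034 4.43 -3.939
vertex 2.061 4.365 -3.982
endloop
endfacet
facet normal 0.737 -0.675 0.035
outer loop
vertex 1.616 3.849 -4.56
vertex 2.061 4.365 -3.982
vertex 1.006 3.27 -2.881
endloop
endfacet
facet normal -0.941 0.017 -0.337
outer loop
vertex -3.307 -3.242 -3.439
vertex -3.619 -2.654 -2.538
vertex -2.957 -1.676 -4.34
endloop
endfacet
facet normal 0.278 -0.525 -0.805
outer loop
vertex -1.281 -1.706 -3.742
vertex -3.307 -3.242 -3.439
vertex -2.957 -1.676 -4.34
endloop
endfacet
facet normal -0.941 0.017 -0.337
outer loop
vertex -2.957 -1.676 -4.34
vertex -3.619 -2.654 -2.538
vertex -3.269 -1.088 -3.439
endloop
endfacet
facet normal 0.190 0.851 -0.490
outer loop
vertex -3.269 -1.088 -3.439
vertex -1.281 -1.706 -3.742
vertex -2.957 -1.676 -4.34
endloop
endfacet
facet normal -0.190 -0.851 0.490
outer loop
vertex -3.307 -3.242 -3.439
vertex -1.943 -2.684 -1.94
vertex -3.619 -2.654 -2.538
endloop
endfacet
facet normal 0.278 -0.525 -0.805
outer loop
vertex -1.631 -3.272 -2.841
vertex -3.307 -3.242 -3.439
vertex -1.281 -1.706 -3.742
endloop
endfacet
facet normal -0.190 -0.851 0.490
outer loop
vertex -1.631 -3.272 -2.841
vertex -1.943 -2.684 -1.94
vertex -3.307 -3.242 -3.439
endloop
endfacet
facet normal -0.278 0.525 0.805
outer loop
vertex -3.619 -2.654 -2.538
vertex -1.943 -2.684 -1.94
vertex -3.269 -1.088 -3.439
endloop
endfacet
facet normal 0.190 0.851 -0.490
outer loop
vertex -1.593 -1.118 -2.841
vertex -1.281 -1.706 -3.742
vertex -3.269 -1.088 -3.439
endloop
endfacet
facet normal -0.278 0.525 0.805
outer loop
vertex -3.269 -1.088 -3.439
vertex -1.943 -2.684 -1.94
vertex -1.593 -1.118 -2.841
endloop
endfacet
facet normal 0.941 -0.017 0.337
outer loop
vertex -1.593 -1.118 -2.841
vertex -1.631 -3.272 -2.841
vertex -1.281 -1.706 -3.742
endloop
endfacet
facet normal 0.941 -0.017 0.337
outer loop
vertex -1.943 -2.684 -1.94
vertex -1.631 -3.272 -2.841
vertex -1.593 -1.118 -2.841
endloop
endfacet
facet normal -0.812 0.208 -0.546
outer loop
vertex -1.817 -2.763 2.017
vertex -2.283 -3.056 2.598
vertex -2.023 -2.306 2.497
endloop
endfacet
facet normal 0.836 0.530 -0.146
outer loop
vertex -1.817 -2.763 2.017
vertex -2.023 -2.306 2.497
vertex -1.237 -3.324 3.302
endloop
endfacet
facet normal -0.811 0.208 -0.546
outer loop
vertex -2.023 -2.306 2.497
vertex -2.283 -3.056 2.598
vertex -2.425 -2.414 3.053
endloop
endfacet
facet normal 0.467 0.742 0.482
outer loop
vertex -2.023 -2.306 2.497
vertex -2.425 -2.414 3.053
vertex -1.237 -3.324 3.302
endloop
endfacet
facet normal -0.811 0.208 -0.547
outer loop
vertex -2.425 -2.414 3.053
vertex -2.283 -3.056 2.598
vertex -2.72 -3.005 3.266
endloop
endfacet
facet normal 0.046 0.319 0.947
outer loop
vertex -2.425 -2.414 3.053
vertex -2.72 -3.005 3.266
vertex -1.237 -3.324 3.302
endloop
endfacet
facet normal -0.811 0.209 -0.547
outer loop
vertex -2.72 -3.005 3.266
vertex -2.283 -3.056 2.598
vertex -2.686 -3.635 2.975
endloop
endfacet
facet normal -0.113 -0.422 0.900
outer loop
vertex -2.72 -3.005 3.266
vertex -2.686 -3.635 2.975
vertex -1.237 -3.324 3.302
endloop
endfacet
facet normal -0.811 0.209 -0.547
outer loop
vertex -2.686 -3.635 2.975
vertex -2.283 -3.056 2.598
vertex -2.349 -3.829 2.401
endloop
endfacet
facet normal 0.112 -0.919 0.377
outer loop
vertex -2.686 -3.635 2.975
vertex -2.349 -3.829 2.401
vertex -1.237 -3.324 3.302
endloop
endfacet
facet normal -0.811 0.208 -0.546
outer loop
vertex -2.349 -3.829 2.401
vertex -2.283 -3.056 2.598
vertex -1.962 -3.441 1.974
endloop
endfacet
facet normal 0.551 -0.802 -0.230
outer loop
vertex -2.349 -3.829 2.401
vertex -1.962 -3.441 1.974
vertex -1.237 -3.324 3.302
endloop
endfacet
facet normal -0.812 0.208 -0.546
outer loop
vertex -1.962 -3.441 1.974
vertex -2.283 -3.056 2.598
vertex -1.817 -2.763 2.017
endloop
endfacet
facet normal 0.873 -0.157 -0.463
outer loop
vertex -1.962 -3.441 1.974
vertex -1.817 -2.763 2.017
vertex -1.237 -3.324 3.302
endloop
endfacet

endsolid


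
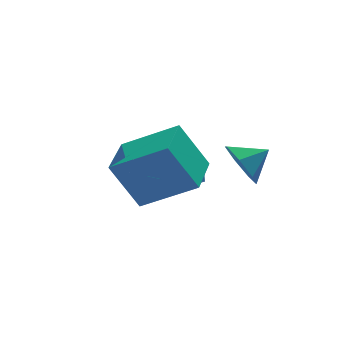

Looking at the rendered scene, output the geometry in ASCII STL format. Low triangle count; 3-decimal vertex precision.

solid 
facet normal -0.892 0.007 -0.452
outer loop
vertex 1.988 0.266 -1.549
vertex 1.584 -0.035 -0.756
vertex 1.734 0.849 -1.038
endloop
endfacet
facet normal 0.806 0.548 -0.224
outer loop
vertex 1.988 0.266 -1.549
vertex 1.734 0.849 -1.038
vertex 2.556 -0.045 -0.264
endloop
endfacet
facet normal -0.893 0.008 -0.450
outer loop
vertex 1.734 0.849 -1.038
vertex 1.584 -0.035 -0.756
vertex 1.368 0.766 -0.314
endloop
endfacet
facet normal 0.518 0.780 0.351
outer loop
vertex 1.734 0.849 -1.038
vertex 1.368 0.766 -0.314
vertex 2.556 -0.045 -0.264
endloop
endfacet
facet normal -0.892 0.008 -0.451
outer loop
vertex 1.368 0.766 -0.314
vertex 1.584 -0.035 -0.756
vertex 1.164 0.079 0.077
endloop
endfacet
facet normal 0.251 0.421 0.871
outer loop
vertex 1.368 0.766 -0.314
vertex 1.164 0.079 0.077
vertex 2.556 -0.045 -0.264
endloop
endfacet
facet normal -0.892 0.008 -0.451
outer loop
vertex 1.164 0.079 0.077
vertex 1.584 -0.035 -0.756
vertex 1.276 -0.693 -0.159
endloop
endfacet
facet normal 0.208 -0.258 0.943
outer loop
vertex 1.164 0.079 0.077
vertex 1.276 -0.693 -0.159
vertex 2.556 -0.045 -0.264
endloop
endfacet
facet normal -0.892 0.009 -0.451
outer loop
vertex 1.276 -0.693 -0.159
vertex 1.584 -0.035 -0.756
vertex 1.62 -0.97 -0.845
endloop
endfacet
facet normal 0.421 -0.748 0.513
outer loop
vertex 1.276 -0.693 -0.159
vertex 1.62 -0.97 -0.845
vertex 2.556 -0.045 -0.264
endloop
endfacet
facet normal -0.893 0.008 -0.450
outer loop
vertex 1.62 -0.97 -0.845
vertex 1.584 -0.035 -0.756
vertex 1.936 -0.544 -1.464
endloop
endfacet
facet normal 0.729 -0.678 -0.095
outer loop
vertex 1.62 -0.97 -0.845
vertex 1.936 -0.544 -1.464
vertex 2.556 -0.045 -0.264
endloop
endfacet
facet normal -0.893 0.010 -0.451
outer loop
vertex 1.936 -0.544 -1.464
vertex 1.584 -0.035 -0.756
vertex 1.988 0.266 -1.549
endloop
endfacet
facet normal 0.900 -0.102 -0.423
outer loop
vertex 1.936 -0.544 -1.464
vertex 1.988 0.266 -1.549
vertex 2.556 -0.045 -0.264
endloop
endfacet
facet normal -0.976 0.117 -0.183
outer loop
vertex -0.855 2.598 -2.543
vertex -0.843 3.41 -2.09
vertex -0.606 3.142 -3.525
endloop
endfacet
facet normal -0.013 -0.873 -0.487
outer loop
vertex 1.503 2.89 -3.13
vertex -0.855 2.598 -2.543
vertex -0.606 3.142 -3.525
endloop
endfacet
facet normal -0.976 0.117 -0.183
outer loop
vertex -0.606 3.142 -3.525
vertex -0.843 3.41 -2.09
vertex -0.594 3.954 -3.072
endloop
endfacet
facet normal 0.216 0.473 -0.854
outer loop
vertex -0.594 3.954 -3.072
vertex 1.503 2.89 -3.13
vertex -0.606 3.142 -3.525
endloop
endfacet
facet normal -0.216 -0.473 0.854
outer loop
vertex -0.855 2.598 -2.543
vertex 1.266 3.158 -1.695
vertex -0.843 3.41 -2.09
endloop
endfacet
facet normal -0.013 -0.873 -0.487
outer loop
vertex 1.254 2.346 -2.148
vertex -0.855 2.598 -2.543
vertex 1.503 2.89 -3.13
endloop
endfacet
facet normal -0.216 -0.473 0.854
outer loop
vertex 1.254 2.346 -2.148
vertex 1.266 3.158 -1.695
vertex -0.855 2.598 -2.543
endloop
endfacet
facet normal 0.013 0.873 0.487
outer loop
vertex -0.843 3.41 -2.09
vertex 1.266 3.158 -1.695
vertex -0.594 3.954 -3.072
endloop
endfacet
facet normal 0.216 0.473 -0.854
outer loop
vertex 1.515 3.702 -2.677
vertex 1.503 2.89 -3.13
vertex -0.594 3.954 -3.072
endloop
endfacet
facet normal 0.013 0.873 0.487
outer loop
vertex -0.594 3.954 -3.072
vertex 1.266 3.158 -1.695
vertex 1.515 3.702 -2.677
endloop
endfacet
facet normal 0.976 -0.117 0.183
outer loop
vertex 1.515 3.702 -2.677
vertex 1.254 2.346 -2.148
vertex 1.503 2.89 -3.13
endloop
endfacet
facet normal 0.976 -0.117 0.183
outer loop
vertex 1.266 3.158 -1.695
vertex 1.254 2.346 -2.148
vertex 1.515 3.702 -2.677
endloop
endfacet
facet normal -0.734 0.461 -0.499
outer loop
vertex -2.802 -0.004 -0.076
vertex -1.864 1.554 -0.017
vertex -1.948 -0.454 -1.747
endloop
endfacet
facet normal -0.515 -0.856 -0.033
outer loop
vertex -0.356 -1.454 -0.663
vertex -2.802 -0.004 -0.076
vertex -1.948 -0.454 -1.747
endloop
endfacet
facet normal -0.733 0.461 -0.500
outer loop
vertex -1.948 -0.454 -1.747
vertex -1.864 1.554 -0.017
vertex -1.009 1.104 -1.687
endloop
endfacet
facet normal 0.443 -0.234 -0.866
outer loop
vertex -1.009 1.104 -1.687
vertex -0.356 -1.454 -0.663
vertex -1.948 -0.454 -1.747
endloop
endfacet
facet normal -0.443 0.234 0.866
outer loop
vertex -2.802 -0.004 -0.076
vertex -0.272 0.554 1.067
vertex -1.864 1.554 -0.017
endloop
endfacet
facet normal -0.516 -0.856 -0.033
outer loop
vertex -1.211 -1.004 1.007
vertex -2.802 -0.004 -0.076
vertex -0.356 -1.454 -0.663
endloop
endfacet
facet normal -0.443 0.233 0.866
outer loop
vertex -1.211 -1.004 1.007
vertex -0.272 0.554 1.067
vertex -2.802 -0.004 -0.076
endloop
endfacet
facet normal 0.515 0.856 0.033
outer loop
vertex -1.864 1.554 -0.017
vertex -0.272 0.554 1.067
vertex -1.009 1.104 -1.687
endloop
endfacet
facet normal 0.443 -0.234 -0.866
outer loop
vertex 0.582 0.104 -0.604
vertex -0.356 -1.454 -0.663
vertex -1.009 1.104 -1.687
endloop
endfacet
facet normal 0.516 0.856 0.033
outer loop
vertex -1.009 1.104 -1.687
vertex -0.272 0.554 1.067
vertex 0.582 0.104 -0.604
endloop
endfacet
facet normal 0.734 -0.461 0.500
outer loop
vertex 0.582 0.104 -0.604
vertex -1.211 -1.004 1.007
vertex -0.356 -1.454 -0.663
endloop
endfacet
facet normal 0.734 -0.461 0.499
outer loop
vertex -0.272 0.554 1.067
vertex -1.211 -1.004 1.007
vertex 0.582 0.104 -0.604
endloop
endfacet

endsolid


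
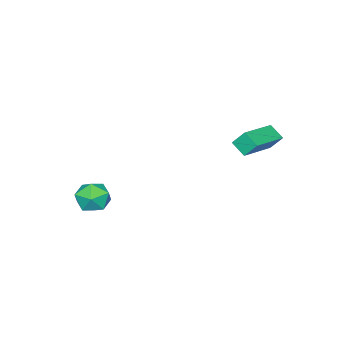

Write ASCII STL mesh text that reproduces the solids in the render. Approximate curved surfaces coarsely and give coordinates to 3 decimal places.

solid 
facet normal -0.967 -0.019 -0.256
outer loop
vertex -1.667 2.295 0.103
vertex -1.868 2.812 0.824
vertex -1.551 3.027 -0.39
endloop
endfacet
facet normal 0.221 -0.569 -0.792
outer loop
vertex 0.508 3.068 0.156
vertex -1.667 2.295 0.103
vertex -1.551 3.027 -0.39
endloop
endfacet
facet normal -0.967 -0.019 -0.256
outer loop
vertex -1.551 3.027 -0.39
vertex -1.868 2.812 0.824
vertex -1.752 3.544 0.331
endloop
endfacet
facet normal 0.130 0.823 -0.553
outer loop
vertex -1.752 3.544 0.331
vertex 0.508 3.068 0.156
vertex -1.551 3.027 -0.39
endloop
endfacet
facet normal -0.130 -0.823 0.553
outer loop
vertex -1.667 2.295 0.103
vertex 0.191 2.853 1.37
vertex -1.868 2.812 0.824
endloop
endfacet
facet normal 0.221 -0.569 -0.792
outer loop
vertex 0.392 2.336 0.649
vertex -1.667 2.295 0.103
vertex 0.508 3.068 0.156
endloop
endfacet
facet normal -0.130 -0.823 0.553
outer loop
vertex 0.392 2.336 0.649
vertex 0.191 2.853 1.37
vertex -1.667 2.295 0.103
endloop
endfacet
facet normal -0.221 0.569 0.792
outer loop
vertex -1.868 2.812 0.824
vertex 0.191 2.853 1.37
vertex -1.752 3.544 0.331
endloop
endfacet
facet normal 0.130 0.823 -0.553
outer loop
vertex 0.307 3.585 0.877
vertex 0.508 3.068 0.156
vertex -1.752 3.544 0.331
endloop
endfacet
facet normal -0.221 0.569 0.792
outer loop
vertex -1.752 3.544 0.331
vertex 0.191 2.853 1.37
vertex 0.307 3.585 0.877
endloop
endfacet
facet normal 0.967 0.019 0.256
outer loop
vertex 0.307 3.585 0.877
vertex 0.392 2.336 0.649
vertex 0.508 3.068 0.156
endloop
endfacet
facet normal 0.967 0.019 0.256
outer loop
vertex 0.191 2.853 1.37
vertex 0.392 2.336 0.649
vertex 0.307 3.585 0.877
endloop
endfacet
facet normal -0.323 0.939 -0.118
outer loop
vertex 3.632 -2.211 -3.764
vertex 2.746 -2.51 -3.718
vertex 3.196 -2.257 -2.937
endloop
endfacet
facet normal 0.308 0.927 0.214
outer loop
vertex 3.632 -2.211 -3.764
vertex 3.196 -2.257 -2.937
vertex 4.086 -2.535 -3.014
endloop
endfacet
facet normal 0.775 0.595 -0.212
outer loop
vertex 3.632 -2.211 -3.764
vertex 4.086 -2.535 -3.014
vertex 4.186 -2.96 -3.841
endloop
endfacet
facet normal 0.432 0.403 -0.807
outer loop
vertex 3.632 -2.211 -3.764
vertex 4.186 -2.96 -3.841
vertex 3.358 -2.945 -4.277
endloop
endfacet
facet normal -0.247 0.615 -0.749
outer loop
vertex 3.632 -2.211 -3.764
vertex 3.358 -2.945 -4.277
vertex 2.746 -2.51 -3.718
endloop
endfacet
facet normal 0.238 0.538 0.808
outer loop
vertex 4.086 -2.535 -3.014
vertex 3.196 -2.257 -2.937
vertex 3.482 -3.035 -2.503
endloop
endfacet
facet normal -0.785 0.557 0.272
outer loop
vertex 3.196 -2.257 -2.937
vertex 2.746 -2.51 -3.718
vertex 2.654 -3.02 -2.939
endloop
endfacet
facet normal -0.661 0.033 -0.749
outer loop
vertex 2.746 -2.51 -3.718
vertex 3.358 -2.945 -4.277
vertex 2.754 -3.445 -3.766
endloop
endfacet
facet normal 0.439 -0.309 -0.844
outer loop
vertex 3.358 -2.945 -4.277
vertex 4.186 -2.96 -3.841
vertex 3.644 -3.723 -3.843
endloop
endfacet
facet normal 0.993 0.002 0.119
outer loop
vertex 4.186 -2.96 -3.841
vertex 4.086 -2.535 -3.014
vertex 4.094 -3.47 -3.062
endloop
endfacet
facet normal -0.432 -0.403 0.807
outer loop
vertex 3.208 -3.769 -3.016
vertex 3.482 -3.035 -2.503
vertex 2.654 -3.02 -2.939
endloop
endfacet
facet normal -0.775 -0.595 0.212
outer loop
vertex 3.208 -3.769 -3.016
vertex 2.654 -3.02 -2.939
vertex 2.754 -3.445 -3.766
endloop
endfacet
facet normal -0.308 -0.927 -0.214
outer loop
vertex 3.208 -3.769 -3.016
vertex 2.754 -3.445 -3.766
vertex 3.644 -3.723 -3.843
endloop
endfacet
facet normal 0.323 -0.939 0.118
outer loop
vertex 3.208 -3.769 -3.016
vertex 3.644 -3.723 -3.843
vertex 4.094 -3.47 -3.062
endloop
endfacet
facet normal 0.247 -0.615 0.749
outer loop
vertex 3.208 -3.769 -3.016
vertex 4.094 -3.47 -3.062
vertex 3.482 -3.035 -2.503
endloop
endfacet
facet normal -0.439 0.309 0.844
outer loop
vertex 2.654 -3.02 -2.939
vertex 3.482 -3.035 -2.503
vertex 3.196 -2.257 -2.937
endloop
endfacet
facet normal -0.993 -0.002 -0.119
outer loop
vertex 2.754 -3.445 -3.766
vertex 2.654 -3.02 -2.939
vertex 2.746 -2.51 -3.718
endloop
endfacet
facet normal -0.238 -0.538 -0.808
outer loop
vertex 3.644 -3.723 -3.843
vertex 2.754 -3.445 -3.766
vertex 3.358 -2.945 -4.277
endloop
endfacet
facet normal 0.785 -0.557 -0.272
outer loop
vertex 4.094 -3.47 -3.062
vertex 3.644 -3.723 -3.843
vertex 4.186 -2.96 -3.841
endloop
endfacet
facet normal 0.661 -0.033 0.749
outer loop
vertex 3.482 -3.035 -2.503
vertex 4.094 -3.47 -3.062
vertex 4.086 -2.535 -3.014
endloop
endfacet

endsolid


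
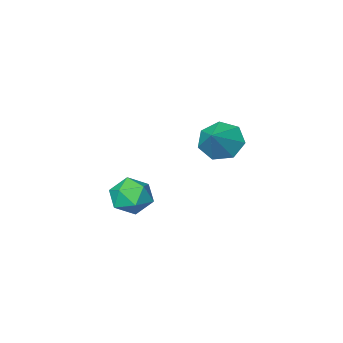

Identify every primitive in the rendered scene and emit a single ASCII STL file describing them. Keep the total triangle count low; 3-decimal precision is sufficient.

solid 
facet normal -0.640 -0.492 -0.591
outer loop
vertex -1.304 2.489 2.175
vertex -1.831 2.286 2.915
vertex -1.881 3.026 2.353
endloop
endfacet
facet normal 0.567 0.734 -0.374
outer loop
vertex -1.304 2.489 2.175
vertex -1.881 3.026 2.353
vertex -0.909 2.994 3.765
endloop
endfacet
facet normal -0.640 -0.492 -0.590
outer loop
vertex -1.881 3.026 2.353
vertex -1.831 2.286 2.915
vertex -2.419 3.005 2.954
endloop
endfacet
facet normal -0.008 1.000 0.028
outer loop
vertex -1.881 3.026 2.353
vertex -2.419 3.005 2.954
vertex -0.909 2.994 3.765
endloop
endfacet
facet normal -0.640 -0.491 -0.591
outer loop
vertex -2.419 3.005 2.954
vertex -1.831 2.286 2.915
vertex -2.515 2.443 3.525
endloop
endfacet
facet normal -0.334 0.699 0.632
outer loop
vertex -2.419 3.005 2.954
vertex -2.515 2.443 3.525
vertex -0.909 2.994 3.765
endloop
endfacet
facet normal -0.640 -0.492 -0.591
outer loop
vertex -2.515 2.443 3.525
vertex -1.831 2.286 2.915
vertex -2.095 1.762 3.637
endloop
endfacet
facet normal -0.167 0.059 0.984
outer loop
vertex -2.515 2.443 3.525
vertex -2.095 1.762 3.637
vertex -0.909 2.994 3.765
endloop
endfacet
facet normal -0.640 -0.492 -0.591
outer loop
vertex -2.095 1.762 3.637
vertex -1.831 2.286 2.915
vertex -1.476 1.476 3.205
endloop
endfacet
facet normal 0.368 -0.440 0.819
outer loop
vertex -2.095 1.762 3.637
vertex -1.476 1.476 3.205
vertex -0.909 2.994 3.765
endloop
endfacet
facet normal -0.640 -0.492 -0.591
outer loop
vertex -1.476 1.476 3.205
vertex -1.831 2.286 2.915
vertex -1.124 1.8 2.554
endloop
endfacet
facet normal 0.869 -0.421 0.261
outer loop
vertex -1.476 1.476 3.205
vertex -1.124 1.8 2.554
vertex -0.909 2.994 3.765
endloop
endfacet
facet normal -0.640 -0.492 -0.591
outer loop
vertex -1.124 1.8 2.554
vertex -1.831 2.286 2.915
vertex -1.304 2.489 2.175
endloop
endfacet
facet normal 0.957 0.102 -0.270
outer loop
vertex -1.124 1.8 2.554
vertex -1.304 2.489 2.175
vertex -0.909 2.994 3.765
endloop
endfacet
facet normal -0.758 0.516 0.399
outer loop
vertex 2.226 4.039 1.769
vertex 1.998 3.333 2.249
vertex 2.57 3.922 2.573
endloop
endfacet
facet normal -0.215 0.949 0.230
outer loop
vertex 2.226 4.039 1.769
vertex 2.57 3.922 2.573
vertex 3.083 4.199 1.91
endloop
endfacet
facet normal -0.087 0.880 -0.467
outer loop
vertex 2.226 4.039 1.769
vertex 3.083 4.199 1.91
vertex 2.826 3.783 1.174
endloop
endfacet
facet normal -0.552 0.404 -0.730
outer loop
vertex 2.226 4.039 1.769
vertex 2.826 3.783 1.174
vertex 2.156 3.247 1.384
endloop
endfacet
facet normal -0.964 0.180 -0.194
outer loop
vertex 2.226 4.039 1.769
vertex 2.156 3.247 1.384
vertex 1.998 3.333 2.249
endloop
endfacet
facet normal 0.363 0.726 0.584
outer loop
vertex 3.083 4.199 1.91
vertex 2.57 3.922 2.573
vertex 3.384 3.593 2.476
endloop
endfacet
facet normal -0.513 0.027 0.858
outer loop
vertex 2.57 3.922 2.573
vertex 1.998 3.333 2.249
vertex 2.714 3.057 2.686
endloop
endfacet
facet normal -0.849 -0.518 -0.104
outer loop
vertex 1.998 3.333 2.249
vertex 2.156 3.247 1.384
vertex 2.457 2.641 1.95
endloop
endfacet
facet normal -0.179 -0.157 -0.971
outer loop
vertex 2.156 3.247 1.384
vertex 2.826 3.783 1.174
vertex 2.97 2.918 1.287
endloop
endfacet
facet normal 0.570 0.614 -0.546
outer loop
vertex 2.826 3.783 1.174
vertex 3.083 4.199 1.91
vertex 3.542 3.507 1.611
endloop
endfacet
facet normal 0.552 -0.404 0.730
outer loop
vertex 3.314 2.801 2.091
vertex 3.384 3.593 2.476
vertex 2.714 3.057 2.686
endloop
endfacet
facet normal 0.087 -0.880 0.467
outer loop
vertex 3.314 2.801 2.091
vertex 2.714 3.057 2.686
vertex 2.457 2.641 1.95
endloop
endfacet
facet normal 0.215 -0.949 -0.230
outer loop
vertex 3.314 2.801 2.091
vertex 2.457 2.641 1.95
vertex 2.97 2.918 1.287
endloop
endfacet
facet normal 0.758 -0.516 -0.399
outer loop
vertex 3.314 2.801 2.091
vertex 2.97 2.918 1.287
vertex 3.542 3.507 1.611
endloop
endfacet
facet normal 0.964 -0.180 0.194
outer loop
vertex 3.314 2.801 2.091
vertex 3.542 3.507 1.611
vertex 3.384 3.593 2.476
endloop
endfacet
facet normal 0.179 0.157 0.971
outer loop
vertex 2.714 3.057 2.686
vertex 3.384 3.593 2.476
vertex 2.57 3.922 2.573
endloop
endfacet
facet normal -0.570 -0.614 0.546
outer loop
vertex 2.457 2.641 1.95
vertex 2.714 3.057 2.686
vertex 1.998 3.333 2.249
endloop
endfacet
facet normal -0.363 -0.726 -0.584
outer loop
vertex 2.97 2.918 1.287
vertex 2.457 2.641 1.95
vertex 2.156 3.247 1.384
endloop
endfacet
facet normal 0.513 -0.027 -0.858
outer loop
vertex 3.542 3.507 1.611
vertex 2.97 2.918 1.287
vertex 2.826 3.783 1.174
endloop
endfacet
facet normal 0.849 0.518 0.104
outer loop
vertex 3.384 3.593 2.476
vertex 3.542 3.507 1.611
vertex 3.083 4.199 1.91
endloop
endfacet

endsolid


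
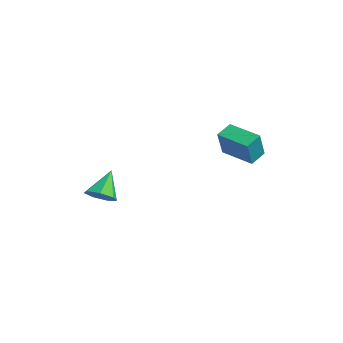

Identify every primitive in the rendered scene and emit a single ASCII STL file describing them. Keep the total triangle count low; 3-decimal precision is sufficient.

solid 
facet normal 0.389 -0.521 -0.760
outer loop
vertex -1.81 -2.469 -0.833
vertex -2.397 -2.209 -1.312
vertex -1.682 -1.877 -1.173
endloop
endfacet
facet normal 0.665 0.259 0.701
outer loop
vertex -1.81 -2.469 -0.833
vertex -1.682 -1.877 -1.173
vertex -3.023 -1.371 -0.088
endloop
endfacet
facet normal 0.389 -0.520 -0.760
outer loop
vertex -1.682 -1.877 -1.173
vertex -2.397 -2.209 -1.312
vertex -2.092 -1.535 -1.617
endloop
endfacet
facet normal 0.486 0.849 0.205
outer loop
vertex -1.682 -1.877 -1.173
vertex -2.092 -1.535 -1.617
vertex -3.023 -1.371 -0.088
endloop
endfacet
facet normal 0.390 -0.520 -0.760
outer loop
vertex -2.092 -1.535 -1.617
vertex -2.397 -2.209 -1.312
vertex -2.731 -1.701 -1.831
endloop
endfacet
facet normal -0.179 0.961 -0.212
outer loop
vertex -2.092 -1.535 -1.617
vertex -2.731 -1.701 -1.831
vertex -3.023 -1.371 -0.088
endloop
endfacet
facet normal 0.389 -0.520 -0.760
outer loop
vertex -2.731 -1.701 -1.831
vertex -2.397 -2.209 -1.312
vertex -3.118 -2.249 -1.654
endloop
endfacet
facet normal -0.828 0.509 -0.235
outer loop
vertex -2.731 -1.701 -1.831
vertex -3.118 -2.249 -1.654
vertex -3.023 -1.371 -0.088
endloop
endfacet
facet normal 0.389 -0.521 -0.760
outer loop
vertex -3.118 -2.249 -1.654
vertex -2.397 -2.209 -1.312
vertex -2.962 -2.767 -1.219
endloop
endfacet
facet normal -0.974 -0.166 0.152
outer loop
vertex -3.118 -2.249 -1.654
vertex -2.962 -2.767 -1.219
vertex -3.023 -1.371 -0.088
endloop
endfacet
facet normal 0.389 -0.521 -0.760
outer loop
vertex -2.962 -2.767 -1.219
vertex -2.397 -2.209 -1.312
vertex -2.38 -2.865 -0.854
endloop
endfacet
facet normal -0.507 -0.556 0.659
outer loop
vertex -2.962 -2.767 -1.219
vertex -2.38 -2.865 -0.854
vertex -3.023 -1.371 -0.088
endloop
endfacet
facet normal 0.390 -0.520 -0.760
outer loop
vertex -2.38 -2.865 -0.854
vertex -2.397 -2.209 -1.312
vertex -1.81 -2.469 -0.833
endloop
endfacet
facet normal 0.222 -0.367 0.903
outer loop
vertex -2.38 -2.865 -0.854
vertex -1.81 -2.469 -0.833
vertex -3.023 -1.371 -0.088
endloop
endfacet
facet normal -0.897 -0.410 0.164
outer loop
vertex -0.375 2.648 2.428
vertex -0.662 3.437 2.828
vertex -0.864 3.167 1.052
endloop
endfacet
facet normal 0.308 -0.849 -0.430
outer loop
vertex 0.662 3.863 0.772
vertex -0.375 2.648 2.428
vertex -0.864 3.167 1.052
endloop
endfacet
facet normal -0.897 -0.410 0.164
outer loop
vertex -0.864 3.167 1.052
vertex -0.662 3.437 2.828
vertex -1.151 3.956 1.452
endloop
endfacet
facet normal -0.316 0.335 -0.888
outer loop
vertex -1.151 3.956 1.452
vertex 0.662 3.863 0.772
vertex -0.864 3.167 1.052
endloop
endfacet
facet normal 0.316 -0.335 0.888
outer loop
vertex -0.375 2.648 2.428
vertex 0.864 4.133 2.548
vertex -0.662 3.437 2.828
endloop
endfacet
facet normal 0.308 -0.849 -0.430
outer loop
vertex 1.151 3.344 2.148
vertex -0.375 2.648 2.428
vertex 0.662 3.863 0.772
endloop
endfacet
facet normal 0.316 -0.335 0.888
outer loop
vertex 1.151 3.344 2.148
vertex 0.864 4.133 2.548
vertex -0.375 2.648 2.428
endloop
endfacet
facet normal -0.308 0.849 0.430
outer loop
vertex -0.662 3.437 2.828
vertex 0.864 4.133 2.548
vertex -1.151 3.956 1.452
endloop
endfacet
facet normal -0.316 0.335 -0.888
outer loop
vertex 0.375 4.652 1.172
vertex 0.662 3.863 0.772
vertex -1.151 3.956 1.452
endloop
endfacet
facet normal -0.308 0.849 0.430
outer loop
vertex -1.151 3.956 1.452
vertex 0.864 4.133 2.548
vertex 0.375 4.652 1.172
endloop
endfacet
facet normal 0.897 0.410 -0.164
outer loop
vertex 0.375 4.652 1.172
vertex 1.151 3.344 2.148
vertex 0.662 3.863 0.772
endloop
endfacet
facet normal 0.897 0.410 -0.164
outer loop
vertex 0.864 4.133 2.548
vertex 1.151 3.344 2.148
vertex 0.375 4.652 1.172
endloop
endfacet

endsolid


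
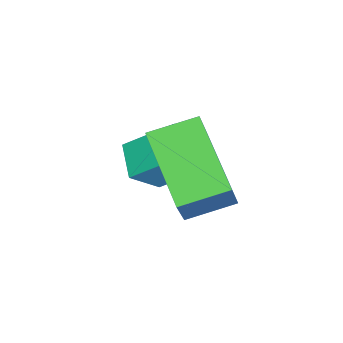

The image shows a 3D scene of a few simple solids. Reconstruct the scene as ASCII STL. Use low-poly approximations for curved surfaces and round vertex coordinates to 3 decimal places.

solid 
facet normal -0.843 -0.388 0.373
outer loop
vertex -2.556 -1.693 -2.116
vertex -3.176 -1.139 -2.94
vertex -2.407 -2.91 -3.047
endloop
endfacet
facet normal 0.530 -0.473 0.704
outer loop
vertex -1.564 -2.521 -3.42
vertex -2.556 -1.693 -2.116
vertex -2.407 -2.91 -3.047
endloop
endfacet
facet normal -0.843 -0.388 0.373
outer loop
vertex -2.407 -2.91 -3.047
vertex -3.176 -1.139 -2.94
vertex -3.027 -2.356 -3.871
endloop
endfacet
facet normal 0.097 -0.791 -0.605
outer loop
vertex -3.027 -2.356 -3.871
vertex -1.564 -2.521 -3.42
vertex -2.407 -2.91 -3.047
endloop
endfacet
facet normal -0.097 0.791 0.605
outer loop
vertex -2.556 -1.693 -2.116
vertex -2.333 -0.75 -3.313
vertex -3.176 -1.139 -2.94
endloop
endfacet
facet normal 0.530 -0.473 0.704
outer loop
vertex -1.713 -1.304 -2.489
vertex -2.556 -1.693 -2.116
vertex -1.564 -2.521 -3.42
endloop
endfacet
facet normal -0.097 0.791 0.605
outer loop
vertex -1.713 -1.304 -2.489
vertex -2.333 -0.75 -3.313
vertex -2.556 -1.693 -2.116
endloop
endfacet
facet normal -0.530 0.473 -0.704
outer loop
vertex -3.176 -1.139 -2.94
vertex -2.333 -0.75 -3.313
vertex -3.027 -2.356 -3.871
endloop
endfacet
facet normal 0.097 -0.791 -0.605
outer loop
vertex -2.184 -1.967 -4.244
vertex -1.564 -2.521 -3.42
vertex -3.027 -2.356 -3.871
endloop
endfacet
facet normal -0.530 0.473 -0.704
outer loop
vertex -3.027 -2.356 -3.871
vertex -2.333 -0.75 -3.313
vertex -2.184 -1.967 -4.244
endloop
endfacet
facet normal 0.843 0.388 -0.373
outer loop
vertex -2.184 -1.967 -4.244
vertex -1.713 -1.304 -2.489
vertex -1.564 -2.521 -3.42
endloop
endfacet
facet normal 0.843 0.388 -0.373
outer loop
vertex -2.333 -0.75 -3.313
vertex -1.713 -1.304 -2.489
vertex -2.184 -1.967 -4.244
endloop
endfacet
facet normal -0.531 -0.012 -0.847
outer loop
vertex -1.711 -1.967 -2.296
vertex -2.274 -0.88 -1.959
vertex -0.187 -0.878 -3.267
endloop
endfacet
facet normal 0.443 -0.856 -0.265
outer loop
vertex 0.594 -0.86 -2.021
vertex -1.711 -1.967 -2.296
vertex -0.187 -0.878 -3.267
endloop
endfacet
facet normal -0.531 -0.011 -0.847
outer loop
vertex -0.187 -0.878 -3.267
vertex -2.274 -0.88 -1.959
vertex -0.749 0.21 -2.929
endloop
endfacet
facet normal 0.722 0.516 -0.460
outer loop
vertex -0.749 0.21 -2.929
vertex 0.594 -0.86 -2.021
vertex -0.187 -0.878 -3.267
endloop
endfacet
facet normal -0.722 -0.517 0.460
outer loop
vertex -1.711 -1.967 -2.296
vertex -1.493 -0.862 -0.713
vertex -2.274 -0.88 -1.959
endloop
endfacet
facet normal 0.443 -0.856 -0.266
outer loop
vertex -0.931 -1.95 -1.051
vertex -1.711 -1.967 -2.296
vertex 0.594 -0.86 -2.021
endloop
endfacet
facet normal -0.723 -0.516 0.460
outer loop
vertex -0.931 -1.95 -1.051
vertex -1.493 -0.862 -0.713
vertex -1.711 -1.967 -2.296
endloop
endfacet
facet normal -0.443 0.856 0.265
outer loop
vertex -2.274 -0.88 -1.959
vertex -1.493 -0.862 -0.713
vertex -0.749 0.21 -2.929
endloop
endfacet
facet normal 0.722 0.517 -0.460
outer loop
vertex 0.031 0.227 -1.684
vertex 0.594 -0.86 -2.021
vertex -0.749 0.21 -2.929
endloop
endfacet
facet normal -0.443 0.856 0.266
outer loop
vertex -0.749 0.21 -2.929
vertex -1.493 -0.862 -0.713
vertex 0.031 0.227 -1.684
endloop
endfacet
facet normal 0.531 0.012 0.848
outer loop
vertex 0.031 0.227 -1.684
vertex -0.931 -1.95 -1.051
vertex 0.594 -0.86 -2.021
endloop
endfacet
facet normal 0.531 0.011 0.847
outer loop
vertex -1.493 -0.862 -0.713
vertex -0.931 -1.95 -1.051
vertex 0.031 0.227 -1.684
endloop
endfacet

endsolid


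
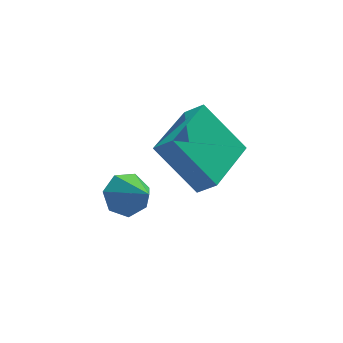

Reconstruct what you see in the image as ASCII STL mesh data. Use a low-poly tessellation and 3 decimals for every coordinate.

solid 
facet normal -0.581 0.447 -0.680
outer loop
vertex -0.62 -0.857 -0.027
vertex 0.708 0.846 -0.041
vertex 0.479 -1.726 -1.537
endloop
endfacet
facet normal -0.615 -0.789 0.006
outer loop
vertex 0.972 -2.106 -0.959
vertex -0.62 -0.857 -0.027
vertex 0.479 -1.726 -1.537
endloop
endfacet
facet normal -0.581 0.447 -0.680
outer loop
vertex 0.479 -1.726 -1.537
vertex 0.708 0.846 -0.041
vertex 1.807 -0.023 -1.551
endloop
endfacet
facet normal 0.534 -0.422 -0.733
outer loop
vertex 1.807 -0.023 -1.551
vertex 0.972 -2.106 -0.959
vertex 0.479 -1.726 -1.537
endloop
endfacet
facet normal -0.534 0.422 0.733
outer loop
vertex -0.62 -0.857 -0.027
vertex 1.201 0.466 0.537
vertex 0.708 0.846 -0.041
endloop
endfacet
facet normal -0.615 -0.789 0.006
outer loop
vertex -0.127 -1.237 0.551
vertex -0.62 -0.857 -0.027
vertex 0.972 -2.106 -0.959
endloop
endfacet
facet normal -0.534 0.422 0.733
outer loop
vertex -0.127 -1.237 0.551
vertex 1.201 0.466 0.537
vertex -0.62 -0.857 -0.027
endloop
endfacet
facet normal 0.615 0.789 -0.006
outer loop
vertex 0.708 0.846 -0.041
vertex 1.201 0.466 0.537
vertex 1.807 -0.023 -1.551
endloop
endfacet
facet normal 0.534 -0.422 -0.733
outer loop
vertex 2.3 -0.403 -0.973
vertex 0.972 -2.106 -0.959
vertex 1.807 -0.023 -1.551
endloop
endfacet
facet normal 0.615 0.789 -0.006
outer loop
vertex 1.807 -0.023 -1.551
vertex 1.201 0.466 0.537
vertex 2.3 -0.403 -0.973
endloop
endfacet
facet normal 0.581 -0.447 0.680
outer loop
vertex 2.3 -0.403 -0.973
vertex -0.127 -1.237 0.551
vertex 0.972 -2.106 -0.959
endloop
endfacet
facet normal 0.581 -0.447 0.680
outer loop
vertex 1.201 0.466 0.537
vertex -0.127 -1.237 0.551
vertex 2.3 -0.403 -0.973
endloop
endfacet
facet normal -0.309 0.731 -0.608
outer loop
vertex -1.306 -3.127 -0.553
vertex -1.824 -2.936 -0.06
vertex -1.128 -2.689 -0.117
endloop
endfacet
facet normal 0.954 -0.281 -0.108
outer loop
vertex -1.306 -3.127 -0.553
vertex -1.128 -2.689 -0.117
vertex -1.396 -3.944 0.78
endloop
endfacet
facet normal -0.309 0.730 -0.609
outer loop
vertex -1.128 -2.689 -0.117
vertex -1.824 -2.936 -0.06
vertex -1.475 -2.437 0.361
endloop
endfacet
facet normal 0.839 0.186 0.511
outer loop
vertex -1.128 -2.689 -0.117
vertex -1.475 -2.437 0.361
vertex -1.396 -3.944 0.78
endloop
endfacet
facet normal -0.311 0.730 -0.608
outer loop
vertex -1.475 -2.437 0.361
vertex -1.824 -2.936 -0.06
vertex -2.084 -2.561 0.523
endloop
endfacet
facet normal 0.195 0.272 0.942
outer loop
vertex -1.475 -2.437 0.361
vertex -2.084 -2.561 0.523
vertex -1.396 -3.944 0.78
endloop
endfacet
facet normal -0.310 0.731 -0.608
outer loop
vertex -2.084 -2.561 0.523
vertex -1.824 -2.936 -0.06
vertex -2.497 -2.967 0.246
endloop
endfacet
facet normal -0.495 -0.086 0.864
outer loop
vertex -2.084 -2.561 0.523
vertex -2.497 -2.967 0.246
vertex -1.396 -3.944 0.78
endloop
endfacet
facet normal -0.310 0.731 -0.608
outer loop
vertex -2.497 -2.967 0.246
vertex -1.824 -2.936 -0.06
vertex -2.403 -3.349 -0.261
endloop
endfacet
facet normal -0.711 -0.619 0.334
outer loop
vertex -2.497 -2.967 0.246
vertex -2.403 -3.349 -0.261
vertex -1.396 -3.944 0.78
endloop
endfacet
facet normal -0.310 0.731 -0.608
outer loop
vertex -2.403 -3.349 -0.261
vertex -1.824 -2.936 -0.06
vertex -1.873 -3.42 -0.617
endloop
endfacet
facet normal -0.290 -0.924 -0.248
outer loop
vertex -2.403 -3.349 -0.261
vertex -1.873 -3.42 -0.617
vertex -1.396 -3.944 0.78
endloop
endfacet
facet normal -0.309 0.731 -0.608
outer loop
vertex -1.873 -3.42 -0.617
vertex -1.824 -2.936 -0.06
vertex -1.306 -3.127 -0.553
endloop
endfacet
facet normal 0.450 -0.774 -0.444
outer loop
vertex -1.873 -3.42 -0.617
vertex -1.306 -3.127 -0.553
vertex -1.396 -3.944 0.78
endloop
endfacet

endsolid
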